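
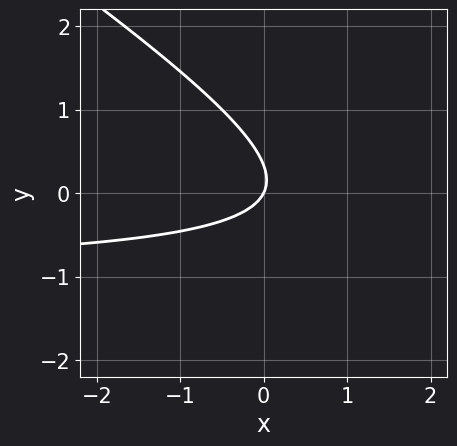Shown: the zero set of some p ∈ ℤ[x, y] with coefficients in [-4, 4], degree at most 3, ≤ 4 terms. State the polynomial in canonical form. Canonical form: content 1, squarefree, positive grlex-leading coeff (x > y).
2*x*y + 3*y^2 + 2*x - y

Degree: no degree-1 curve has this shape, so deg p = 2.
Observable constraints: one x-axis crossing is at x = 0; it crosses the y-axis at the gridline y = 0.
Fitting integer coefficients to these (and the overall shape) gives p.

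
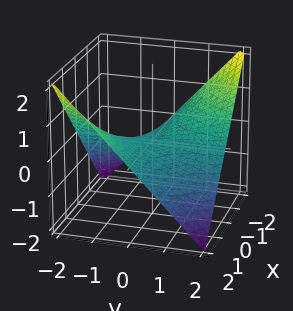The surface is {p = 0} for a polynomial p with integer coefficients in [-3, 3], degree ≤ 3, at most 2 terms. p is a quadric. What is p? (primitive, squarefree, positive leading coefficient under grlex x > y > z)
First, deg p = 2.
Next, from the axis intercepts and sections: every point of the x-axis in the box is on the surface; every point of the y-axis in the box is on the surface.
Finally, assembling these constraints gives the stated polynomial.

x*y + 2*z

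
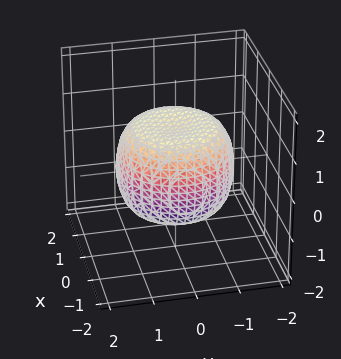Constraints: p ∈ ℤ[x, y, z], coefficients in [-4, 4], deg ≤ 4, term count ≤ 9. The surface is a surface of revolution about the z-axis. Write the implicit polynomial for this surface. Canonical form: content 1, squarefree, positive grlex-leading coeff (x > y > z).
(a) The degree is 4 — no degree-3 surface has this shape.
(b) Symmetries: the surface is invariant under rotation about z: p = q(x² + y², z).
(c) Checking where it meets the axes: a circular section at z = 1 has radius exactly 1; among the integer gridlines, it crosses the z-axis at z ∈ {-1, 1}.
(d) Putting this together gives p.

2*x^4 + 4*x^2*y^2 + 2*y^4 - 2*x^2 - 2*y^2 + 3*z^2 - 3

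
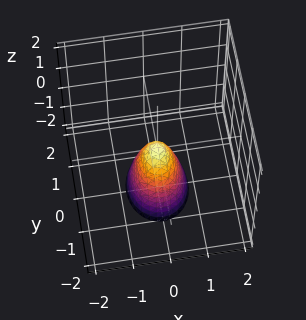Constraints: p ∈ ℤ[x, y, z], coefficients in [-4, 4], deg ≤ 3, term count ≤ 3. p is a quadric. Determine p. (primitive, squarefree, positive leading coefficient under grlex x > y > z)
3*x^2 + 2*y^2 + z

First, degree: a paraboloid; a quadric, so deg p = 2.
Then, symmetries: mirror symmetry x ↦ −x ⇒ only even powers of x; it's symmetric under y → −y, forcing even powers of y.
Then, checking where it meets the axes: one x-axis crossing is at x = 0; it meets the z-axis at z = 0 (among the integer gridlines); one y-axis crossing is at y = 0.
Finally, solving for integer coefficients yields p as stated.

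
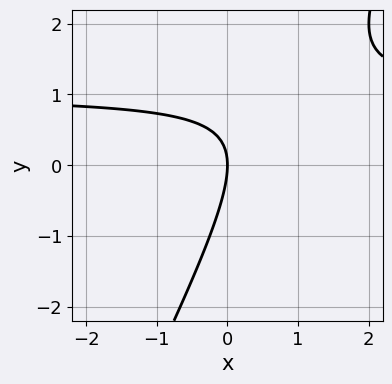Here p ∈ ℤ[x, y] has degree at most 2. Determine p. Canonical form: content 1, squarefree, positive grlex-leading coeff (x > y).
2*x*y - y^2 - 2*x

First, deg p = 2.
Next, checking where it meets the axes: it crosses the y-axis at the gridline y = 0; it meets the x-axis at x = 0 (among the integer gridlines).
Finally, the integer polynomial consistent with all of this is the stated p.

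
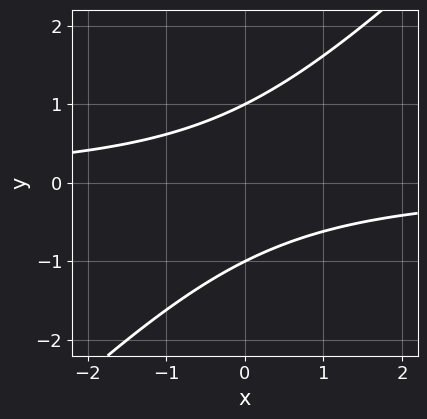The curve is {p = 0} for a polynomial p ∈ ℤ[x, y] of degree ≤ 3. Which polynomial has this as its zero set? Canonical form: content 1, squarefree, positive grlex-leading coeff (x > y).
x*y - y^2 + 1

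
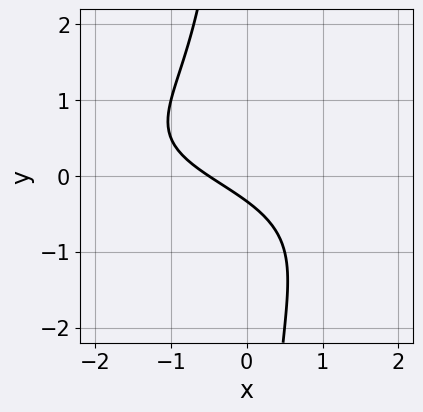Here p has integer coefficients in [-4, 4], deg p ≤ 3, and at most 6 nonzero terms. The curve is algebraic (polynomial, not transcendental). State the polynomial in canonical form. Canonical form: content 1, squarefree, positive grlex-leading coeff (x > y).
1. Degree: no degree-2 curve has this shape, so deg p = 3.
2. Solving for integer coefficients yields p as stated.

2*x*y^2 + 2*x + 3*y + 1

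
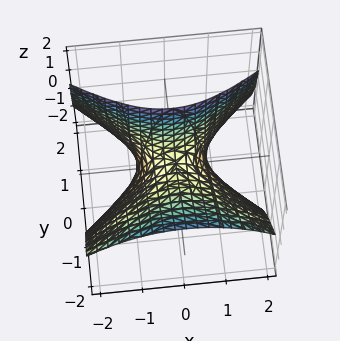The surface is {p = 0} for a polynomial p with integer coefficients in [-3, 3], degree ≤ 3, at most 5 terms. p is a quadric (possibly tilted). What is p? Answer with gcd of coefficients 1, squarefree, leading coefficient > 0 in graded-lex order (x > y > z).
2*x^2 - 3*y^2 - 3*y*z + 2*z

First, degree: the shape is more complex than any degree-1 surface, so deg p = 2.
Next, from the axis intercepts and sections: it meets the y-axis at y = 0 (among the integer gridlines); one z-axis crossing is at z = 0.
Finally, together with the visible shape, these determine p as stated.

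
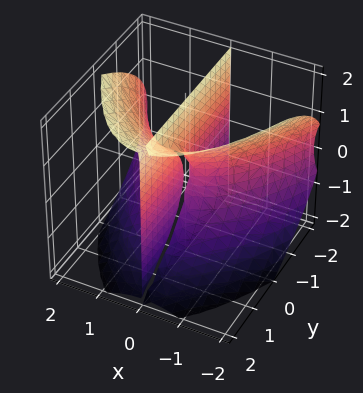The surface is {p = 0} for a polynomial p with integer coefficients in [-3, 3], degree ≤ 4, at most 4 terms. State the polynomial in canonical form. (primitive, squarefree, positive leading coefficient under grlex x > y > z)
x^3 - x*z^2 + 2*x*y

1. I count 2 distinct pieces. Treating them together as one polynomial.
2. The degree is 3 — a generic line meets the surface in up to 3 points.
3. From the axis intercepts and sections: the visible z-axis segment lies entirely on the surface; every point of the y-axis in the box is on the surface; it crosses the x-axis at the gridline x = 0.
4. Assembling these constraints gives the stated polynomial.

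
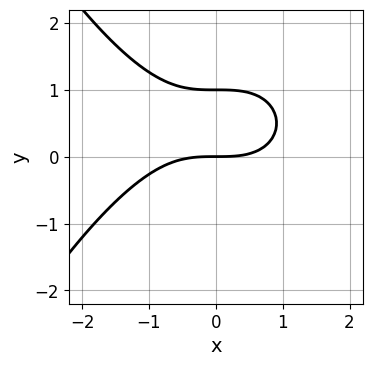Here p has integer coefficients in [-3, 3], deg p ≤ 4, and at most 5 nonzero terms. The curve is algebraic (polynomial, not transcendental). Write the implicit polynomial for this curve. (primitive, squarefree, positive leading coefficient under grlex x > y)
x^3 + 3*y^2 - 3*y

1. The degree is 3 — the shape is more complex than any degree-2 curve.
2. Checking where it meets the axes: the y-axis gridline crossings are at y ∈ {0, 1}; it crosses the x-axis at the gridline x = 0.
3. Assembling these constraints gives the stated polynomial.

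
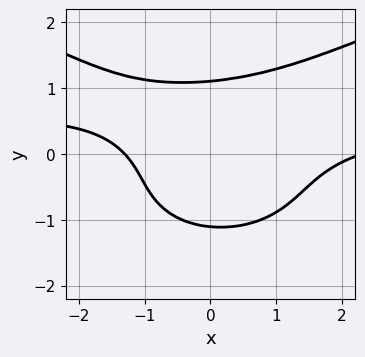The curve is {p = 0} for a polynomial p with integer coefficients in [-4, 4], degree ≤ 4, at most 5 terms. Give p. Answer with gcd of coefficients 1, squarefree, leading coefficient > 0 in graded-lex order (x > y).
First, deg p = 4.
Finally, putting this together gives p.

2*y^4 - 2*x^2*y + x^2 - x - 3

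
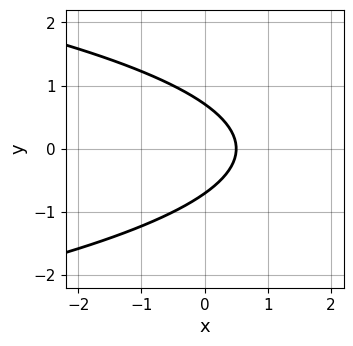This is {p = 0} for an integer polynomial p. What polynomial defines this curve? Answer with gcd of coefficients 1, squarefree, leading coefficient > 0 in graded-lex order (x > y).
First, degree: no degree-1 curve has this shape, so deg p = 2.
Then, symmetries: the y ↦ −y reflection is a symmetry, so y appears only in even powers.
Finally, putting this together gives p.

2*y^2 + 2*x - 1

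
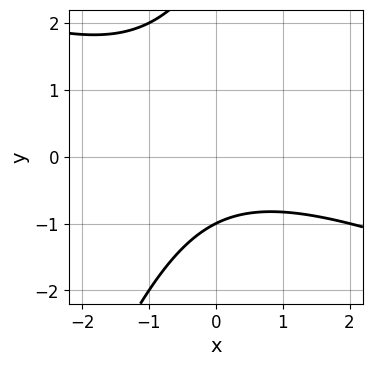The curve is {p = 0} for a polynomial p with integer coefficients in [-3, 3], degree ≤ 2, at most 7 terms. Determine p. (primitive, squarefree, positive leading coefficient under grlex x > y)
(a) The degree is 2 — no degree-1 curve has this shape.
(b) Against the integer gridlines: one y-axis crossing is at y = -1; it misses every integer gridline on the x-axis.
(c) Matching integer coefficients to the picture gives p.

x^2 + 2*x*y - y^2 + 2*y + 3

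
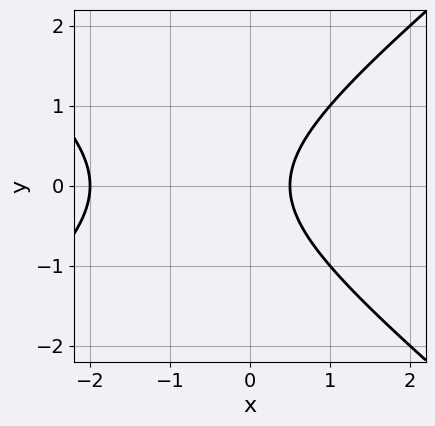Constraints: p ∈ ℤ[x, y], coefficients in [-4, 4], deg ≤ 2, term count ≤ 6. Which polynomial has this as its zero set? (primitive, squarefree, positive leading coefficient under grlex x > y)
2*x^2 - 3*y^2 + 3*x - 2

(a) The degree is 2 — the shape is more complex than any degree-1 curve.
(b) Symmetries: mirror symmetry y ↦ −y ⇒ only even powers of y.
(c) Checking where it meets the axes: no y-intercept at any integer in the box; it meets the x-axis at x = -2 (among the integer gridlines).
(d) The integer polynomial consistent with all of this is the stated p.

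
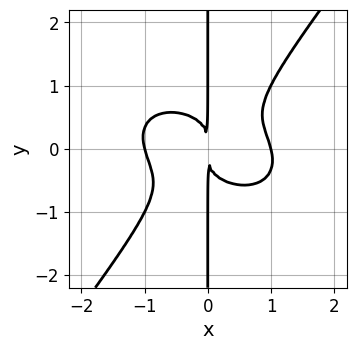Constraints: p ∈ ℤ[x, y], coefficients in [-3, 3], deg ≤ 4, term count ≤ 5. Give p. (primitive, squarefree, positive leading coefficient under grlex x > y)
2*x^4 + x^3*y + 2*x^2*y^2 - 3*x*y^3 - 2*x^2

First, degree: the shape is more complex than any degree-3 curve, so deg p = 4.
Then, from the visible intercepts: among the integer gridlines, it crosses the x-axis at x ∈ {-1, 1}; the visible y-axis segment lies entirely on the curve.
Finally, solving for integer coefficients yields p as stated.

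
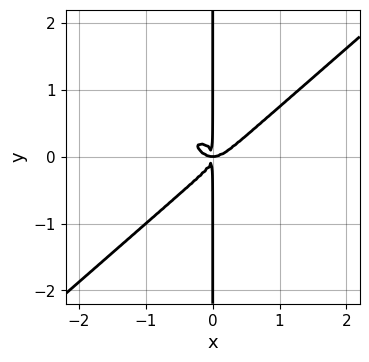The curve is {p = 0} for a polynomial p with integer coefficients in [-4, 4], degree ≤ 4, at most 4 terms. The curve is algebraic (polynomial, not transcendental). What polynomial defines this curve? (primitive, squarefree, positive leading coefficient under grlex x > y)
The degree is 4 — the shape is more complex than any degree-3 curve.
Observable constraints: every point of the y-axis in the box is on the curve.
Matching integer coefficients to the picture gives p.

2*x^4 - 3*x*y^3 - x^2*y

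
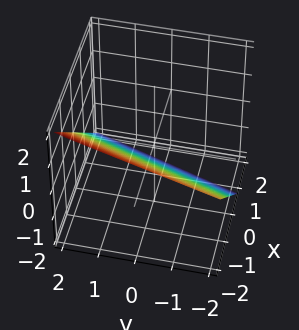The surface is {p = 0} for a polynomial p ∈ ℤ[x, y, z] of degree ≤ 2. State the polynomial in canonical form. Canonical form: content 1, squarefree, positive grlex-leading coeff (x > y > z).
deg p = 1.
Checking where it meets the axes: it meets the y-axis at y = 2 (among the integer gridlines).
These observations pin down the coefficients.

3*x - y + 3*z + 2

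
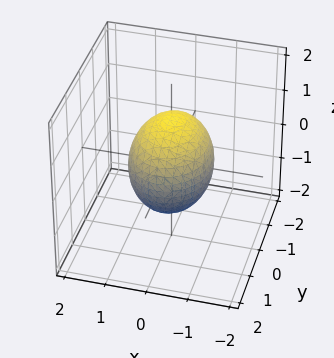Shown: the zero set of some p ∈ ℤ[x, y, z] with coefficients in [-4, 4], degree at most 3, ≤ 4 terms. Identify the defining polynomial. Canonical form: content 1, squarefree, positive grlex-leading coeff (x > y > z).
3*x^2 + 2*y^2 + 2*z^2 - 3

First, deg p = 2. A closed, bounded, convex surface; a quadric.
Next, symmetries: mirror symmetry z ↦ −z ⇒ only even powers of z; mirror symmetry y ↦ −y ⇒ only even powers of y; the x ↦ −x reflection is a symmetry, so x appears only in even powers.
Next, from the axis intercepts and sections: among the integer gridlines, it crosses the x-axis at x ∈ {-1, 1}.
Finally, fitting integer coefficients to these (and the overall shape) gives p.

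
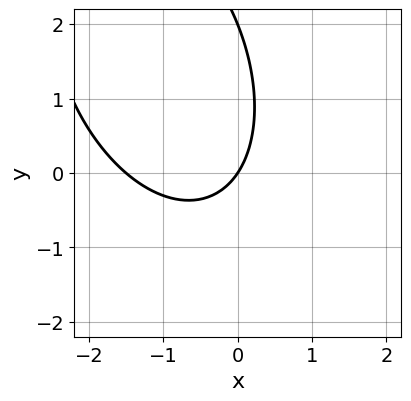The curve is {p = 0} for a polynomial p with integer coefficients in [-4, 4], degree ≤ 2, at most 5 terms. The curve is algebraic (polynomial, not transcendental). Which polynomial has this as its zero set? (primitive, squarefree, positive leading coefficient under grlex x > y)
Degree: no degree-1 curve has this shape, so deg p = 2.
From the visible intercepts: among the integer gridlines, it crosses the y-axis at y ∈ {0, 2}; one x-axis crossing is at x = 0.
Assembling these constraints gives the stated polynomial.

2*x^2 + x*y + y^2 + 3*x - 2*y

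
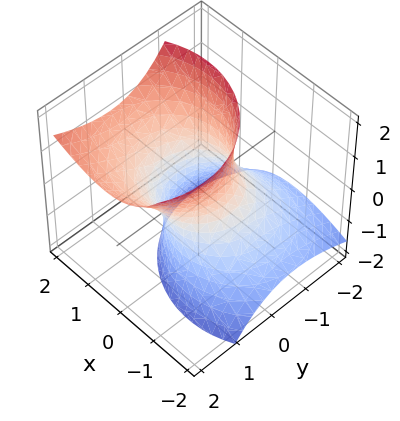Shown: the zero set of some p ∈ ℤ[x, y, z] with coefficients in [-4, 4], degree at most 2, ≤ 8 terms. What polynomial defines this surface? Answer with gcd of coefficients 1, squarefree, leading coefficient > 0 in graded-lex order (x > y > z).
2*x^2 - 2*x*z + 2*y^2 - 2*y*z - z^2 - 2

(a) Degree: the shape is more complex than any degree-1 surface, so deg p = 2.
(b) Checking where it meets the axes: it misses every integer gridline on the z-axis; among the integer gridlines, it crosses the x-axis at x ∈ {-1, 1}.
(c) Together with the visible shape, these determine p as stated. Check: (0, -1, 0) on the y-axis lies on the surface, and p(0, -1, 0) = 0. ✓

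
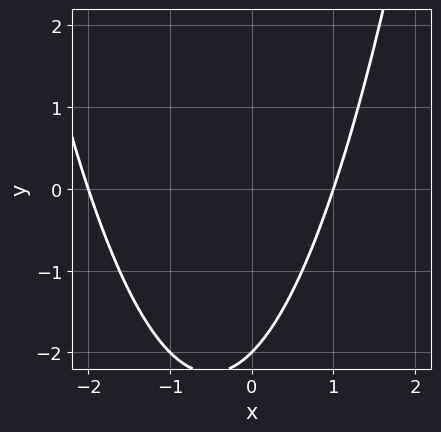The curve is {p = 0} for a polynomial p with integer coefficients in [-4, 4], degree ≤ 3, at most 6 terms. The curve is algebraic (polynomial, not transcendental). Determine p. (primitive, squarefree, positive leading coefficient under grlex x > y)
x^2 + x - y - 2

First, the degree is 2 — a generic line meets the curve in up to 2 points.
Next, from the visible intercepts: it meets the y-axis at y = -2 (among the integer gridlines); the x-axis gridline crossings are at x ∈ {-2, 1}.
Finally, assembling these constraints gives the stated polynomial.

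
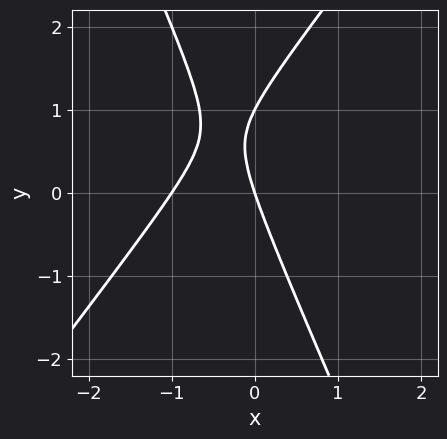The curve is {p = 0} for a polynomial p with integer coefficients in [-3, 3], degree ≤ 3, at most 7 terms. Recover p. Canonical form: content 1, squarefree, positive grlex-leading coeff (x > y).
First, degree: no degree-1 curve has this shape, so deg p = 2.
Then, from the visible intercepts: among the integer gridlines, it crosses the x-axis at x ∈ {-1, 0}; the y-axis gridline crossings are at y ∈ {0, 1}.
Finally, matching integer coefficients to the picture gives p.

3*x^2 - x*y - y^2 + 3*x + y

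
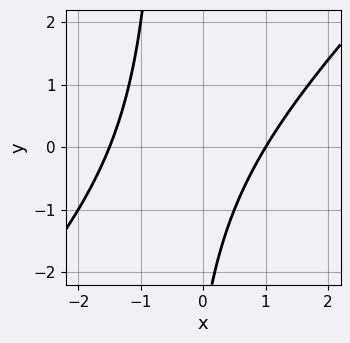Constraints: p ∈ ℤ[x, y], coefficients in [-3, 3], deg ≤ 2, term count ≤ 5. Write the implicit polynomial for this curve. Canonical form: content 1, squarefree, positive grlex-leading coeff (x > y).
deg p = 2. The shape is more complex than any degree-1 curve.
Against the integer gridlines: the curve avoids every integer y-axis point in the box; it meets the x-axis at x = 1 (among the integer gridlines).
Putting this together gives p.

2*x^2 - 2*x*y + x - y - 3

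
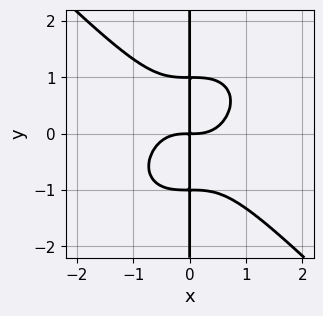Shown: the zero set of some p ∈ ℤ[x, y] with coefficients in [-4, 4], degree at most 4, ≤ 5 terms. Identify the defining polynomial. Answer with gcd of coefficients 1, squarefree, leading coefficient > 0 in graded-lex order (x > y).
First, deg p = 4. No degree-3 curve has this shape.
Next, checking where it meets the axes: the visible y-axis segment lies entirely on the curve.
Finally, assembling these constraints gives the stated polynomial.

x^4 + x*y^3 - x*y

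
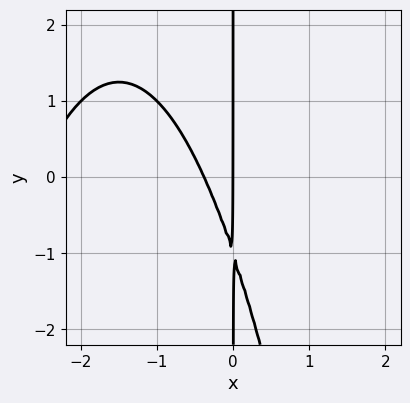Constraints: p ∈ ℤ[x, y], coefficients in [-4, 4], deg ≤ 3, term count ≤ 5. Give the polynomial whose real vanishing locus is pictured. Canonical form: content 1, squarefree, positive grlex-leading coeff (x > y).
x^3 + 3*x^2 + x*y + x

First, deg p = 3.
Then, reading off the gridlines: one x-axis crossing is at x = 0; every point of the y-axis in the box is on the curve.
Finally, assembling these constraints gives the stated polynomial.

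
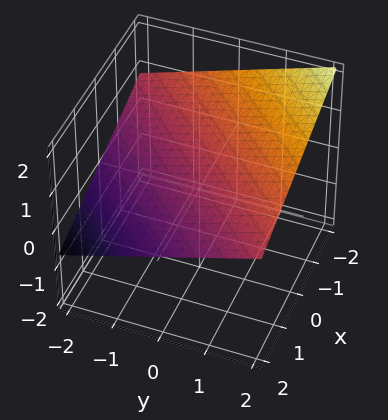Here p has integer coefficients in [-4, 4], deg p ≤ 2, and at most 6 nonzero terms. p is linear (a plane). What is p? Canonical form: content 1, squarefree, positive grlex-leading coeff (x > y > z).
1. Degree: the surface is flat (a plane), so deg p = 1.
2. Checking where it meets the axes: one x-axis crossing is at x = 2; it meets the y-axis at y = -2 (among the integer gridlines).
3. Together with the visible shape, these determine p as stated.

x - y + 3*z - 2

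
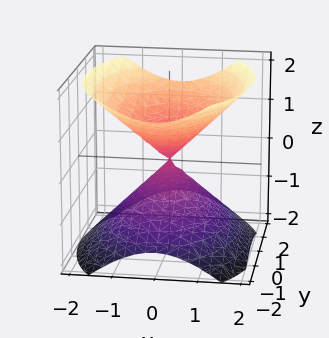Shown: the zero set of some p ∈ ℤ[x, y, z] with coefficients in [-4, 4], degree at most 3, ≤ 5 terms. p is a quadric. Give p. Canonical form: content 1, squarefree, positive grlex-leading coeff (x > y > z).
2*x^2 + y^2 - 2*z^2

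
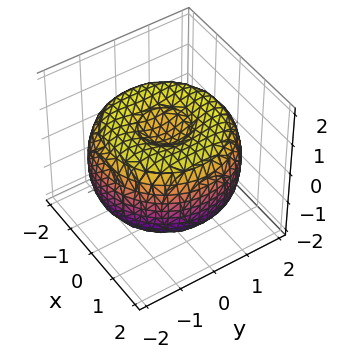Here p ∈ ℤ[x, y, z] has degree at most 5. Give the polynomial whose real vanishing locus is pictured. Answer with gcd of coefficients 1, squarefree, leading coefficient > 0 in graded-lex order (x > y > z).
x^4 + 2*x^2*y^2 + y^4 - 3*x^2 - 3*y^2 + 3*z^2 - 2

First, degree: the shape is more complex than any degree-3 surface, so deg p = 4.
Next, by symmetry, the z-axis is an axis of rotation, so x and y enter only as x² + y².
Then, observable constraints: a circular section at z = 1 has radius between 0 and 1.
Finally, together with the visible shape, these determine p as stated.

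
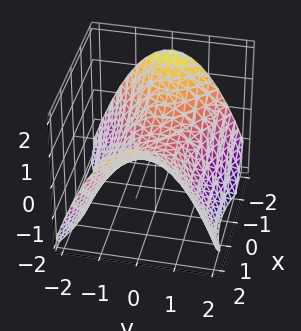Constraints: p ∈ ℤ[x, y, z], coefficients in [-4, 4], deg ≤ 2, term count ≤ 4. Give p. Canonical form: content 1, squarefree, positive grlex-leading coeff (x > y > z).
x^2 - 2*y^2 - 3*z

First, deg p = 2. A hyperbolic paraboloid; a quadric.
Then, symmetries: mirror symmetry y ↦ −y ⇒ only even powers of y; mirror symmetry x ↦ −x ⇒ only even powers of x.
Next, against the integer gridlines: it meets the y-axis at y = 0 (among the integer gridlines); one x-axis crossing is at x = 0; one z-axis crossing is at z = 0.
Finally, together with the visible shape, these determine p as stated.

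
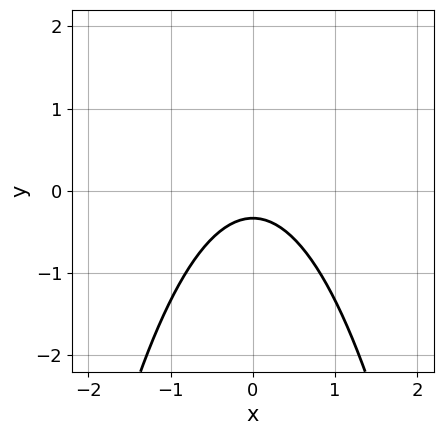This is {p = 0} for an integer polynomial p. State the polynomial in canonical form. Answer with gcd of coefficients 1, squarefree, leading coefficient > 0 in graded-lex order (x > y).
3*x^2 + 3*y + 1

1. deg p = 2. A generic line meets the curve in up to 2 points.
2. Symmetries: it's symmetric under x → −x, forcing even powers of x.
3. From the visible intercepts: it misses every integer gridline on the x-axis.
4. Together with the visible shape, these determine p as stated.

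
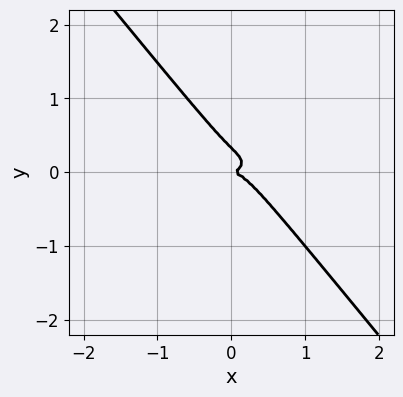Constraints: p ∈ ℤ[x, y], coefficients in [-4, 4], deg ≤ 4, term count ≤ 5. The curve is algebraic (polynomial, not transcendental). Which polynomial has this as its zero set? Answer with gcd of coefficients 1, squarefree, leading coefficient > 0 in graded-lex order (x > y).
x^3 + 3*x*y^2 + 3*y^3 - y^2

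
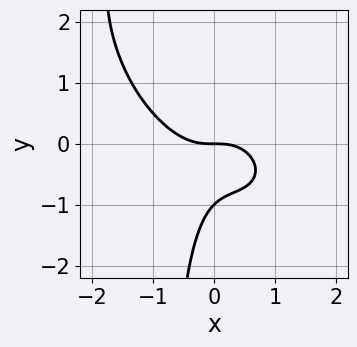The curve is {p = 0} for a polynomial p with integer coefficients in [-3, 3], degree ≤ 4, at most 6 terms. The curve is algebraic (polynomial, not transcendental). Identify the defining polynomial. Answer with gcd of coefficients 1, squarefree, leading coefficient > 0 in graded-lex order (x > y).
x^3 + x^2*y + x*y^2 + y^2 + y

1. The degree is 3 — the shape is more complex than any degree-2 curve.
2. From the visible intercepts: among the integer gridlines, it crosses the y-axis at y ∈ {-1, 0}; it crosses the x-axis at the gridline x = 0.
3. Putting this together gives p.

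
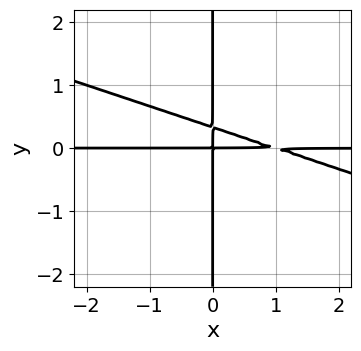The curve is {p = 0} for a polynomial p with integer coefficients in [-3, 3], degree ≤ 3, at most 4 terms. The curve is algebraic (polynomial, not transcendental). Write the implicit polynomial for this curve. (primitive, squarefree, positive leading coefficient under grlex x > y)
First, degree: the shape is more complex than any degree-2 curve, so deg p = 3.
Next, reading off the gridlines: every point of the x-axis in the box is on the curve; the visible y-axis segment lies entirely on the curve.
Finally, the integer polynomial consistent with all of this is the stated p.

x^2*y + 3*x*y^2 - x*y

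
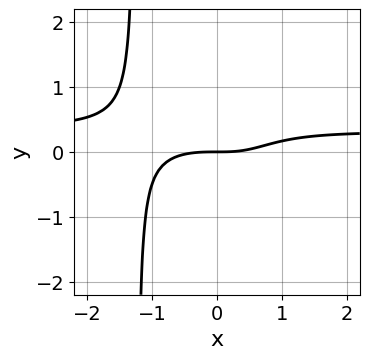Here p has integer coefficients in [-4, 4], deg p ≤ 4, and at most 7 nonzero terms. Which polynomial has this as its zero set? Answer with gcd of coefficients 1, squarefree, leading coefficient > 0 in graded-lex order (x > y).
3*x^3*y - x^3 + x^2*y - x*y + 3*y

(a) The degree is 4 — the shape is more complex than any degree-3 curve.
(b) Against the integer gridlines: one y-axis crossing is at y = 0; one x-axis crossing is at x = 0.
(c) Putting this together gives p.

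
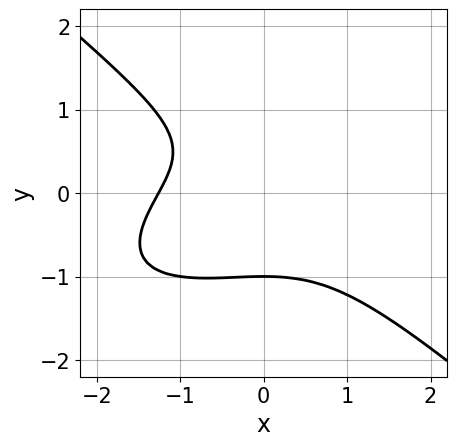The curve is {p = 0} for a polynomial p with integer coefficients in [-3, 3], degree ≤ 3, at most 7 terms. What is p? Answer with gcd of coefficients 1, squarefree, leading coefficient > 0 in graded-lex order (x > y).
x^3 - x^2*y + 3*y^3 - y + 2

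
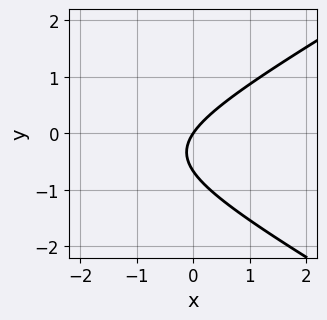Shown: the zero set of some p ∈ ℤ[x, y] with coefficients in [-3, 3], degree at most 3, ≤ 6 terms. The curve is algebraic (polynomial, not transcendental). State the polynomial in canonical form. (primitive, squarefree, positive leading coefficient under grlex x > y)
x^2 - 3*y^2 + 3*x - 2*y

(a) deg p = 2. A generic line meets the curve in up to 2 points.
(b) From the visible intercepts: it crosses the x-axis at the gridline x = 0; it meets the y-axis at y = 0 (among the integer gridlines).
(c) The integer polynomial consistent with all of this is the stated p.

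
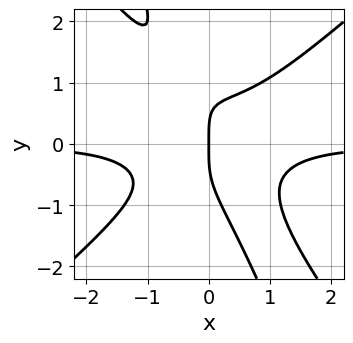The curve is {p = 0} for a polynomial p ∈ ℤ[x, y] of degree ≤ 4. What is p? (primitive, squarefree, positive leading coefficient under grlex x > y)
First, the degree is 4 — the shape is more complex than any degree-3 curve.
Next, observable constraints: one x-axis crossing is at x = 0; one y-axis crossing is at y = 0.
Finally, assembling these constraints gives the stated polynomial.

3*x^3*y - 3*x*y^3 - y^4 + 2*x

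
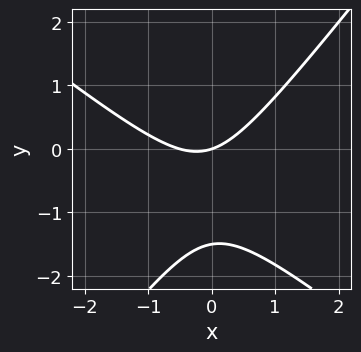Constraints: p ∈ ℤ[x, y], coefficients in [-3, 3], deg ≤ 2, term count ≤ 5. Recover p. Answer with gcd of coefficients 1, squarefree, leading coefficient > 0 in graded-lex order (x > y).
First, deg p = 2.
Next, against the integer gridlines: one x-axis crossing is at x = 0; one y-axis crossing is at y = 0.
Finally, matching integer coefficients to the picture gives p.

2*x^2 + x*y - 2*y^2 + x - 3*y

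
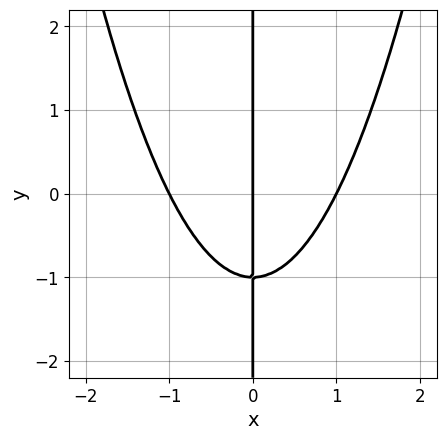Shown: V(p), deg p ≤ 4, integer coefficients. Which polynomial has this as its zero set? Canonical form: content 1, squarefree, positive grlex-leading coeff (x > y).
The degree is 3 — the shape is more complex than any degree-2 curve.
Against the integer gridlines: among the integer gridlines, it crosses the x-axis at x ∈ {-1, 0, 1}; the visible y-axis segment lies entirely on the curve.
Together with the visible shape, these determine p as stated.

x^3 - x*y - x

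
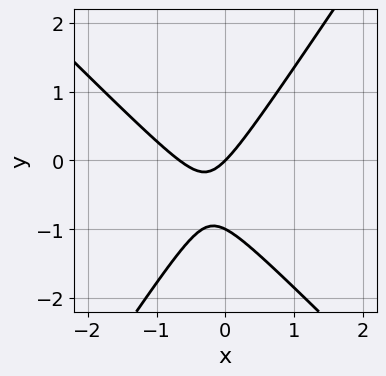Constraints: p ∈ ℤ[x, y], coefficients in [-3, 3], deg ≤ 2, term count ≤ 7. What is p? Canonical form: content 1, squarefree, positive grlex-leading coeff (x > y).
The degree is 2 — the shape is more complex than any degree-1 curve.
From the visible intercepts: it meets the x-axis at x = 0 (among the integer gridlines); among the integer gridlines, it crosses the y-axis at y ∈ {-1, 0}.
Matching integer coefficients to the picture gives p.

3*x^2 + x*y - 2*y^2 + 2*x - 2*y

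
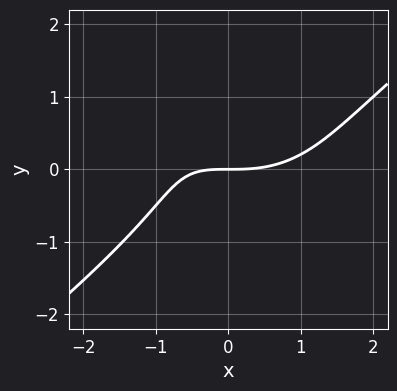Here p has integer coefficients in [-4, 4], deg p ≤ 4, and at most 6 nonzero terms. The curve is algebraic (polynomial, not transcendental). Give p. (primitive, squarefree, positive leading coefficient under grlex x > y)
First, the degree is 3 — the shape is more complex than any degree-2 curve.
Then, reading off the gridlines: it crosses the y-axis at the gridline y = 0; it meets the x-axis at x = 0 (among the integer gridlines).
Finally, fitting integer coefficients to these (and the overall shape) gives p.

x^3 - 2*y^3 - 2*x*y + y^2 - 3*y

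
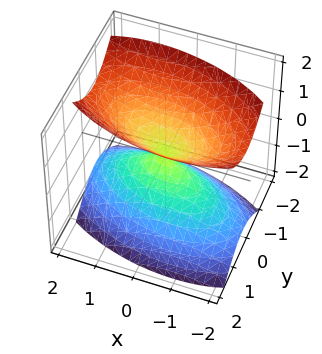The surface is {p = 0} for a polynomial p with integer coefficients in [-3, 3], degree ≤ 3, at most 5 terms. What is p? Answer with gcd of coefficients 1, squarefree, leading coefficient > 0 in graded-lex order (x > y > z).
(a) I count 2 distinct pieces. They look like related sheets of one shape, so recover p as a whole.
(b) The degree is 2 — the shape is more complex than any degree-1 surface.
(c) From the axis intercepts and sections: it meets the y-axis at y = 0 (among the integer gridlines); one z-axis crossing is at z = 0; one x-axis crossing is at x = 0.
(d) Fitting integer coefficients to these (and the overall shape) gives p.

x^2 + x*y + 3*y^2 - 2*z^2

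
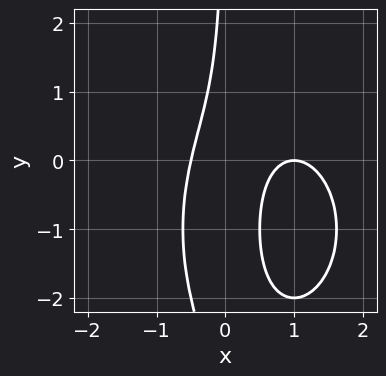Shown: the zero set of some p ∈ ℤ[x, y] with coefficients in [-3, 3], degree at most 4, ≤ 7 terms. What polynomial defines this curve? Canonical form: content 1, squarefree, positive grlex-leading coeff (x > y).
2*x^3 + x*y^2 - 3*x^2 + 2*x*y + 1

1. deg p = 3.
2. Observable constraints: one x-axis crossing is at x = 1; no y-intercept at any integer in the box.
3. Together with the visible shape, these determine p as stated.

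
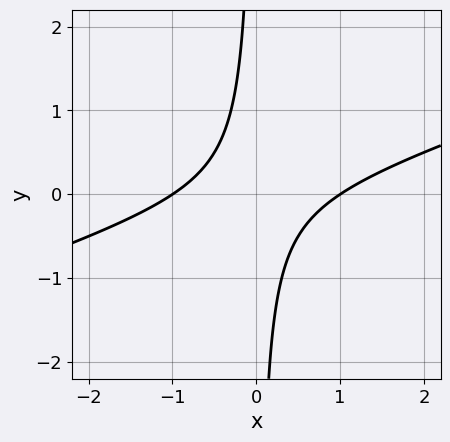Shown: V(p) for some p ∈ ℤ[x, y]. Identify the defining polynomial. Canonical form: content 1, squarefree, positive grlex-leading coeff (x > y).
First, the degree is 2 — a generic line meets the curve in up to 2 points.
Then, checking where it meets the axes: the curve avoids every integer y-axis point in the box; the x-axis gridline crossings are at x ∈ {-1, 1}.
Finally, fitting integer coefficients to these (and the overall shape) gives p.

x^2 - 3*x*y - 1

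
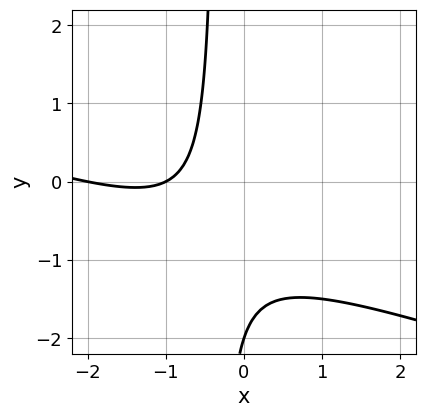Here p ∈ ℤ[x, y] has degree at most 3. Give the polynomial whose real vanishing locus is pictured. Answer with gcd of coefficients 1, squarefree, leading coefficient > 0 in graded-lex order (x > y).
1. deg p = 2. A generic line meets the curve in up to 2 points.
2. Against the integer gridlines: among the integer gridlines, it crosses the x-axis at x ∈ {-2, -1}; it crosses the y-axis at the gridline y = -2.
3. Solving for integer coefficients yields p as stated.

x^2 + 3*x*y + 3*x + y + 2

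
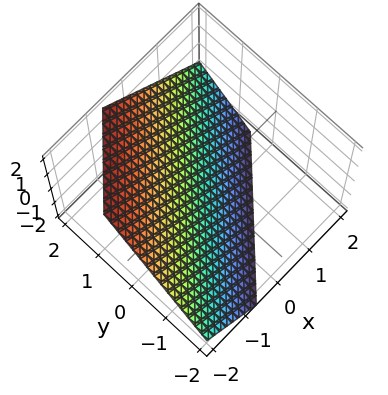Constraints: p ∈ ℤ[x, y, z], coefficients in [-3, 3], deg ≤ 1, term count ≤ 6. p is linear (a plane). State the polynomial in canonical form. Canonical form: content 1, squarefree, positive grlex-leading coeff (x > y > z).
(a) deg p = 1. Every cross-section is a straight line — this is a plane.
(b) Putting this together gives p.

3*x - 3*y + 3*z + 2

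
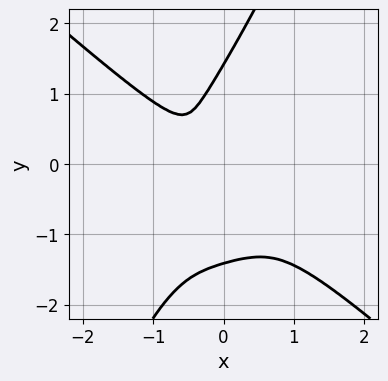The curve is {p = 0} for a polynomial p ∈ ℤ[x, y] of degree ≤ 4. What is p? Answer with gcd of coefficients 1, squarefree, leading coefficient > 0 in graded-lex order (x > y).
(a) deg p = 4. No degree-3 curve has this shape.
(b) Matching integer coefficients to the picture gives p.

2*x^4 + 2*x*y^3 - y^4 + 2*x*y^2 + 2*y^2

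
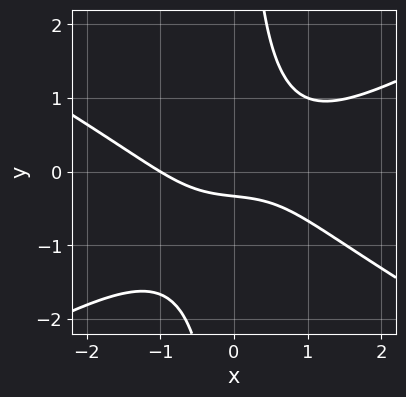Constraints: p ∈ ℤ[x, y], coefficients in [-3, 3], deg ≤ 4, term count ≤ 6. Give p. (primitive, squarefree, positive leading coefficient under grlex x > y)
x^3 - 3*x*y^2 - 2*x*y + 3*y + 1

1. Degree: no degree-2 curve has this shape, so deg p = 3.
2. From the visible intercepts: it crosses the x-axis at the gridline x = -1.
3. These observations pin down the coefficients.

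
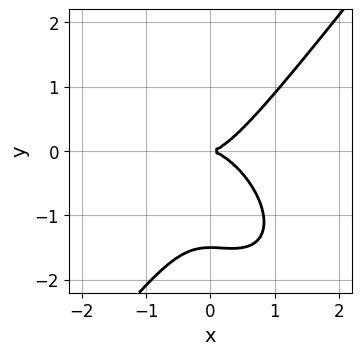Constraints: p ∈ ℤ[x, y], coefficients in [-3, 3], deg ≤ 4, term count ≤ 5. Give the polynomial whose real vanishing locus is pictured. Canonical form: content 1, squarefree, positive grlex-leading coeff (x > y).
3*x^3 + x^2*y - 2*y^3 - 3*y^2

deg p = 3. A generic line meets the curve in up to 3 points.
From the axis intercepts and sections: one y-axis crossing is at y = 0; it meets the x-axis at x = 0 (among the integer gridlines).
Putting this together gives p.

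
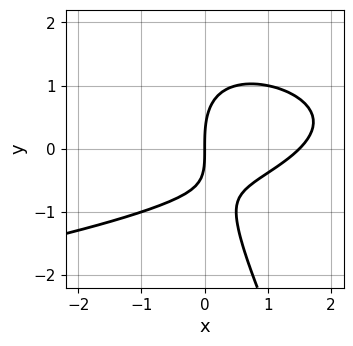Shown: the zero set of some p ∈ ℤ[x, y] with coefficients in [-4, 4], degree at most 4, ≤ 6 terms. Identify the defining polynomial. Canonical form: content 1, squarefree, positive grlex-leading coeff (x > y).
deg p = 3. The shape is more complex than any degree-2 curve.
Against the integer gridlines: it crosses the x-axis at the gridline x = 0; it crosses the y-axis at the gridline y = 0.
Together with the visible shape, these determine p as stated.

2*x*y^2 + y^3 + 2*x^2 - 2*x*y - 3*x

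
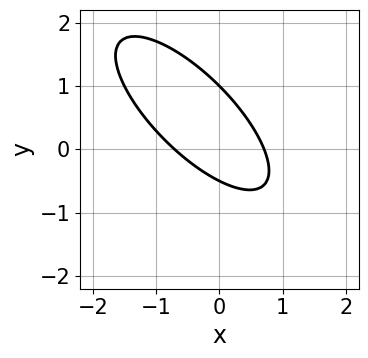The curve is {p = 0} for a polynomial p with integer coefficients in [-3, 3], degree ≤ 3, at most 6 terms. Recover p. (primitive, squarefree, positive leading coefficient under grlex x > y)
1. deg p = 2. A generic line meets the curve in up to 2 points.
2. Reading off the gridlines: it crosses the y-axis at the gridline y = 1.
3. Solving for integer coefficients yields p as stated.

2*x^2 + 3*x*y + 2*y^2 - y - 1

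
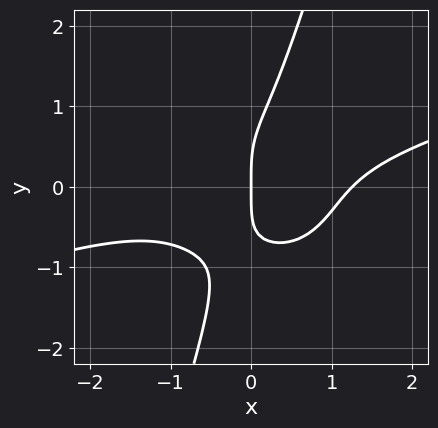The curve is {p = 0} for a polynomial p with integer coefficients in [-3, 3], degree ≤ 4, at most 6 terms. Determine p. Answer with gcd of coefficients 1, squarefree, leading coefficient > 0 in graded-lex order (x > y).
x^4 - 3*x^3*y - 3*x*y^3 + y^4 - 2*x

1. Degree: no degree-3 curve has this shape, so deg p = 4.
2. Reading off the gridlines: it meets the y-axis at y = 0 (among the integer gridlines); it crosses the x-axis at the gridline x = 0.
3. The integer polynomial consistent with all of this is the stated p.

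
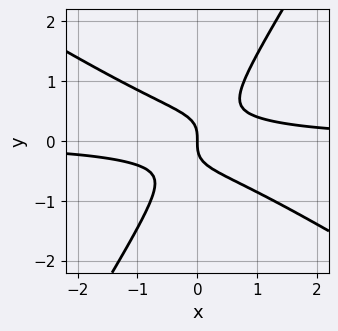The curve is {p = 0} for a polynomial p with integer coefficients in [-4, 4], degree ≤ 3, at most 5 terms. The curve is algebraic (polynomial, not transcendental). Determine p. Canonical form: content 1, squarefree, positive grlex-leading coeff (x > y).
2*x^2*y + 2*x*y^2 - 2*y^3 - x

(a) Degree: no degree-2 curve has this shape, so deg p = 3.
(b) Reading off the gridlines: one y-axis crossing is at y = 0; it crosses the x-axis at the gridline x = 0.
(c) Together with the visible shape, these determine p as stated.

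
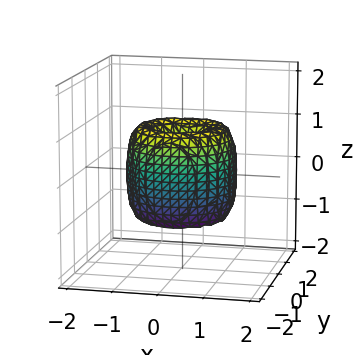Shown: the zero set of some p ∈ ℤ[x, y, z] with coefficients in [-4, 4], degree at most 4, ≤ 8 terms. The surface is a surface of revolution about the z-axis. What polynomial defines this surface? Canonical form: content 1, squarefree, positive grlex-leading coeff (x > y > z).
2*x^4 + 4*x^2*y^2 + 2*y^4 - 3*x^2 - 3*y^2 + z^2

First, degree: the shape is more complex than any degree-3 surface, so deg p = 4.
Then, symmetries: rotational symmetry about the z-axis ⇒ p depends on x, y only through x² + y².
Then, checking where it meets the axes: it meets the z-axis at z = 0 (among the integer gridlines); one y-axis crossing is at y = 0.
Finally, these observations pin down the coefficients.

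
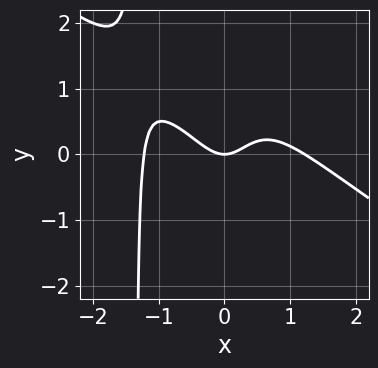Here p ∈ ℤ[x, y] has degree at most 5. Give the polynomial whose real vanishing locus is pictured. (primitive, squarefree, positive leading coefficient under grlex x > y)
2*x^4 + 3*x^3*y + 3*x^2*y - 3*x^2 + 2*y

First, the degree is 4 — the shape is more complex than any degree-3 curve.
Then, from the visible intercepts: it crosses the y-axis at the gridline y = 0; it crosses the x-axis at the gridline x = 0.
Finally, fitting integer coefficients to these (and the overall shape) gives p.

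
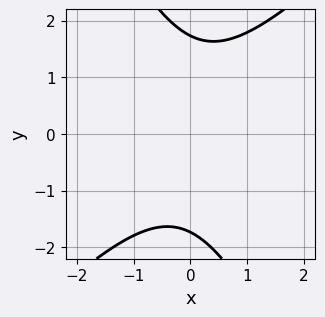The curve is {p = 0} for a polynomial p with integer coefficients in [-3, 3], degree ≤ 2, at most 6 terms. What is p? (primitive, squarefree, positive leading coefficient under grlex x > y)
(a) The degree is 2 — a generic line meets the curve in up to 2 points.
(b) Against the integer gridlines: no x-intercept at any integer in the box.
(c) Fitting integer coefficients to these (and the overall shape) gives p.

2*x^2 - x*y - y^2 + 3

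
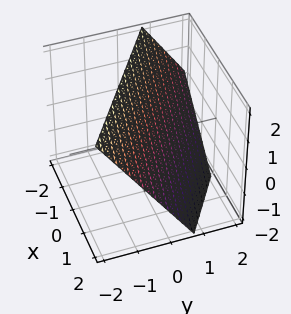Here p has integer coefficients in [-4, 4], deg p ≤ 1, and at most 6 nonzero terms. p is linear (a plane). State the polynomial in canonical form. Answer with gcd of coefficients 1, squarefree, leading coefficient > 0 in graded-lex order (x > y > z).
Degree: the surface is flat (a plane), so deg p = 1.
From the axis intercepts and sections: it crosses the x-axis at the gridline x = 1; it meets the z-axis at z = 1 (among the integer gridlines).
Together with the visible shape, these determine p as stated.

2*x + 3*y + 2*z - 2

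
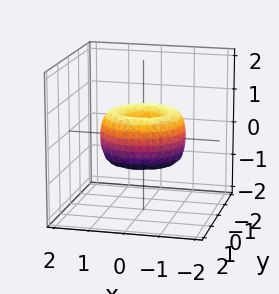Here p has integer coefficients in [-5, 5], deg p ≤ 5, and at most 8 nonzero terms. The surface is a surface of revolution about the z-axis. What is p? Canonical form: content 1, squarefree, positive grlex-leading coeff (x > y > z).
First, deg p = 4. A generic line meets the surface in up to 4 points.
Then, by symmetry, the z-axis is an axis of rotation, so x and y enter only as x² + y².
Next, observable constraints: a circular section at z = 0 has radius between 1 and 2; it crosses the y-axis at the gridline y = 0; it meets the x-axis at x = 0 (among the integer gridlines).
Finally, matching integer coefficients to the picture gives p.

2*x^4 + 4*x^2*y^2 + 2*y^4 - 3*x^2 - 3*y^2 + 2*z^2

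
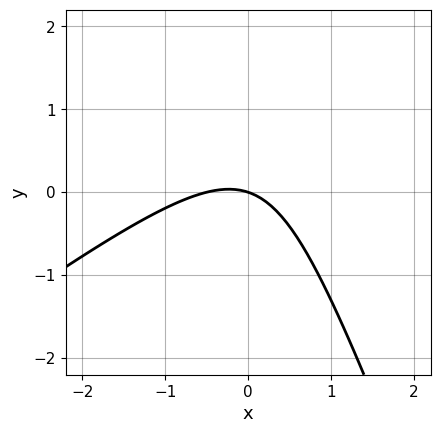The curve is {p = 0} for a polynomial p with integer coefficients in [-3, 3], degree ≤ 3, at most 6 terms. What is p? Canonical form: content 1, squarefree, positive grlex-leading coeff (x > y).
1. The degree is 2 — a generic line meets the curve in up to 2 points.
2. Against the integer gridlines: one y-axis crossing is at y = 0; it crosses the x-axis at the gridline x = 0.
3. Assembling these constraints gives the stated polynomial.

2*x^2 - 2*x*y - y^2 + x + 3*y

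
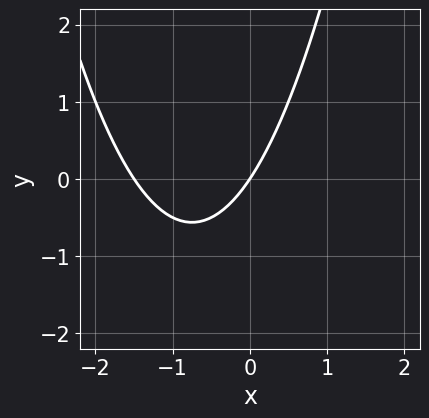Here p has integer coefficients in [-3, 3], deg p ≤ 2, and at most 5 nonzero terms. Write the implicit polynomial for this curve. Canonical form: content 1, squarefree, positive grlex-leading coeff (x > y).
2*x^2 + 3*x - 2*y

1. deg p = 2.
2. Checking where it meets the axes: it meets the y-axis at y = 0 (among the integer gridlines); it meets the x-axis at x = 0 (among the integer gridlines).
3. Fitting integer coefficients to these (and the overall shape) gives p.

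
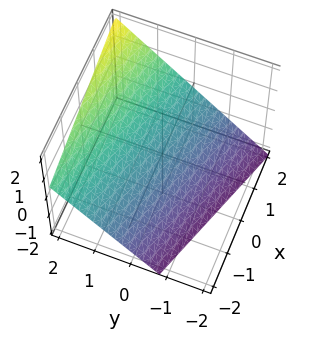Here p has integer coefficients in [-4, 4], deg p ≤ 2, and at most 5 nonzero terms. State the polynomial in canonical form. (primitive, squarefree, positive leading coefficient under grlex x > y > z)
x + 3*y - 3*z - 2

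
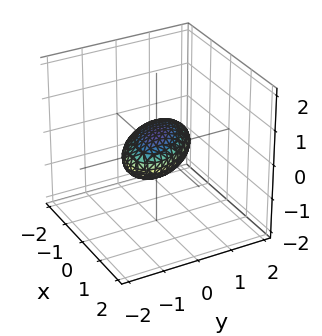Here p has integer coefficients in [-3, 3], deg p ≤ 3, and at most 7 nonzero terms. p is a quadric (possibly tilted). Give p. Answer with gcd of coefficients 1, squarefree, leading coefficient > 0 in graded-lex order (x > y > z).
1. deg p = 2. A generic line meets the surface in up to 2 points.
2. From the visible intercepts: among the integer gridlines, it crosses the y-axis at y ∈ {-1, 1}; among the integer gridlines, it crosses the x-axis at x ∈ {-1, 1}.
3. Together with the visible shape, these determine p as stated.

x^2 + x*y - x*z + y^2 + 2*z^2 - 1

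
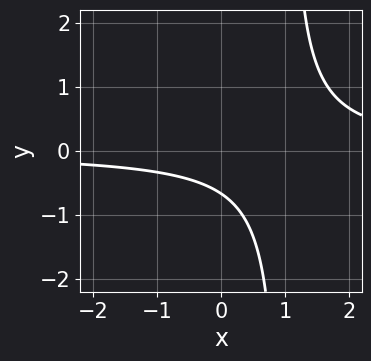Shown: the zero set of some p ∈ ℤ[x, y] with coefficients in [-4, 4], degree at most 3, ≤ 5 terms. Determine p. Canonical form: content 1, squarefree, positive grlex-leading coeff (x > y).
1. The degree is 2 — no degree-1 curve has this shape.
2. Against the integer gridlines: it misses every integer gridline on the x-axis.
3. These observations pin down the coefficients.

3*x*y - 3*y - 2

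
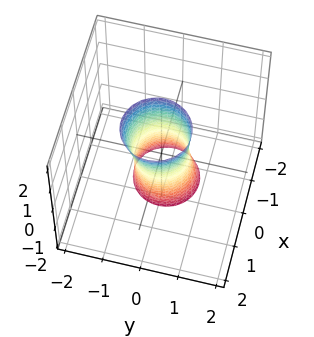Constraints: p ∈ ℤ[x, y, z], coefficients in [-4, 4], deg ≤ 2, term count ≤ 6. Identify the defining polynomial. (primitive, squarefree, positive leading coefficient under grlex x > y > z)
2*x^2 - x*z + 2*y^2 - 1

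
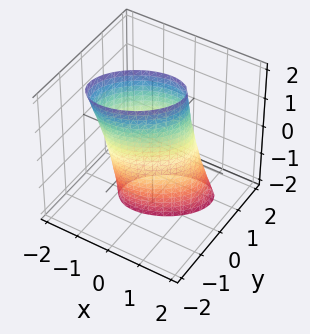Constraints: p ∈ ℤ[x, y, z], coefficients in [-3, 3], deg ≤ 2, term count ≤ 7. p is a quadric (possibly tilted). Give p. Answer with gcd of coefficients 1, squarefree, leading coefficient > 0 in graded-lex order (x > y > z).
First, degree: a generic line meets the surface in up to 2 points, so deg p = 2.
Then, checking where it meets the axes: the x-axis gridline crossings are at x ∈ {-1, 1}; the surface avoids every integer z-axis point in the box.
Finally, putting this together gives p.

2*x^2 - 2*x*y + 3*y^2 + y*z - 2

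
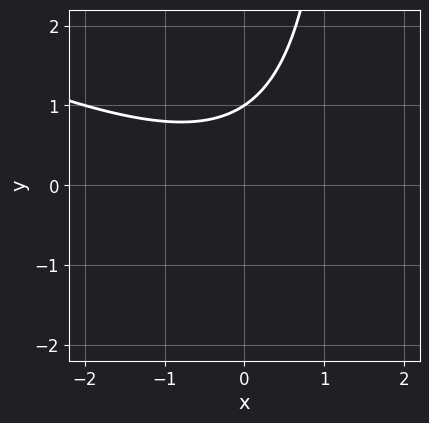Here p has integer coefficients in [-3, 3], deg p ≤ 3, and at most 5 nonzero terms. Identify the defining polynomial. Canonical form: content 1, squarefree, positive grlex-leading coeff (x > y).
x^2 + 2*x*y - 3*y + 3

(a) The degree is 2 — a generic line meets the curve in up to 2 points.
(b) Checking where it meets the axes: the curve avoids every integer x-axis point in the box; it crosses the y-axis at the gridline y = 1.
(c) Assembling these constraints gives the stated polynomial.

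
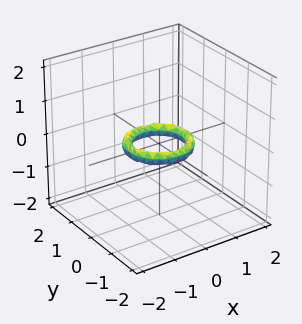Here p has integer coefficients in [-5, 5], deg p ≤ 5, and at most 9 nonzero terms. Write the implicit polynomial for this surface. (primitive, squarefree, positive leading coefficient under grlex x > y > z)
First, deg p = 4.
Next, symmetry: the surface is invariant under rotation about z: p = q(x² + y², z).
Then, observable constraints: a circular section at z = 0 has radius between 0 and 1; the y-axis gridline crossings are at y ∈ {-1, 1}.
Finally, solving for integer coefficients yields p as stated.

2*x^4 + 4*x^2*y^2 + 2*y^4 - 3*x^2 - 3*y^2 + 3*z^2 + 1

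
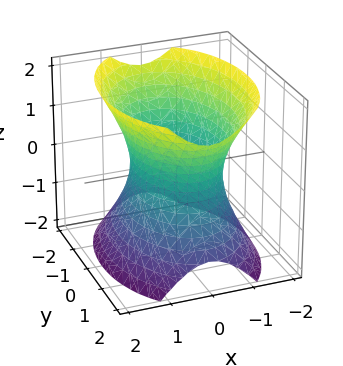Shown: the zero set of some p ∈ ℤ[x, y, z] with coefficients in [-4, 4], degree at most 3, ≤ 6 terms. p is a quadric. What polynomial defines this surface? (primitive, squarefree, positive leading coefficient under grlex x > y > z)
(a) Degree: an hourglass — one-sheet hyperboloid; a quadric, so deg p = 2.
(b) Symmetries: mirror symmetry y ↦ −y ⇒ only even powers of y; mirror symmetry x ↦ −x ⇒ only even powers of x; mirror symmetry z ↦ −z ⇒ only even powers of z.
(c) Observable constraints: it misses every integer gridline on the z-axis; among the integer gridlines, it crosses the x-axis at x ∈ {-1, 1}.
(d) Fitting integer coefficients to these (and the overall shape) gives p.

2*x^2 + y^2 - z^2 - 2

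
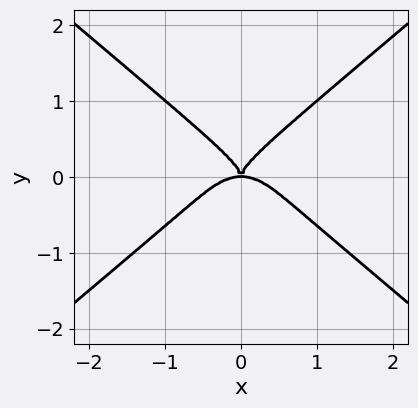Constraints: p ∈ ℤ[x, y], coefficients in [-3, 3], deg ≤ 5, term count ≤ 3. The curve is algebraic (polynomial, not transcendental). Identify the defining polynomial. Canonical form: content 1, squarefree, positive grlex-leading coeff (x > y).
First, degree: a generic line meets the curve in up to 4 points, so deg p = 4.
Next, symmetries: the x ↦ −x reflection is a symmetry, so x appears only in even powers.
Next, observable constraints: it meets the x-axis at x = 0 (among the integer gridlines); it crosses the y-axis at the gridline y = 0.
Finally, solving for integer coefficients yields p as stated.

x^4 - 2*y^4 + x^2*y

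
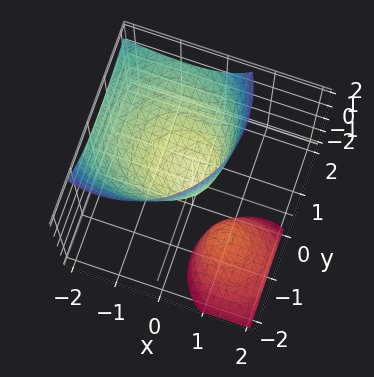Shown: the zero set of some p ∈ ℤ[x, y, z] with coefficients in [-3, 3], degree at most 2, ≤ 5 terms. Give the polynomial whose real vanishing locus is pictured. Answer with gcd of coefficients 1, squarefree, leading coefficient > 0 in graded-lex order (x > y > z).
2*x^2 + 3*x*z + 2*y^2 - 2*y*z - 2*z

First, the picture has 2 separate pieces. They look like related sheets of one shape, so recover p as a whole.
Next, the degree is 2 — no degree-1 surface has this shape.
Then, checking where it meets the axes: it meets the x-axis at x = 0 (among the integer gridlines); one z-axis crossing is at z = 0; it meets the y-axis at y = 0 (among the integer gridlines).
Finally, assembling these constraints gives the stated polynomial.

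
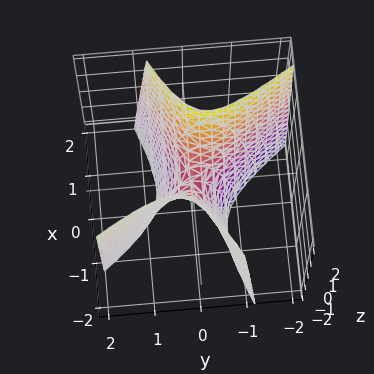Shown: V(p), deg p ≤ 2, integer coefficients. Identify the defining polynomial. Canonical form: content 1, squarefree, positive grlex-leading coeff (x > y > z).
2*x^2 - 3*x*y - 3*y^2 - z

1. Degree: no degree-1 surface has this shape, so deg p = 2.
2. Observable constraints: it meets the z-axis at z = 0 (among the integer gridlines); it crosses the y-axis at the gridline y = 0; one x-axis crossing is at x = 0.
3. The integer polynomial consistent with all of this is the stated p.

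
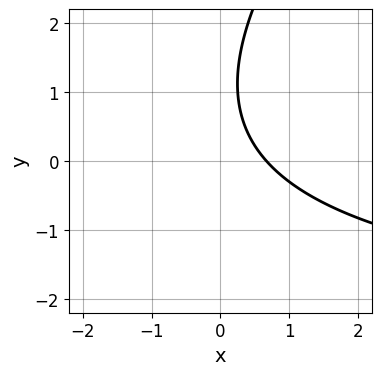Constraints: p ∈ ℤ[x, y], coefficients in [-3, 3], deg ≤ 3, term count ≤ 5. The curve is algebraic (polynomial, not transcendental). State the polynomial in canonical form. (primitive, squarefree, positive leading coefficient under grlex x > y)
x*y - y^2 + 3*x + 2*y - 2

(a) deg p = 2. A generic line meets the curve in up to 2 points.
(b) Checking where it meets the axes: no y-intercept at any integer in the box.
(c) Assembling these constraints gives the stated polynomial.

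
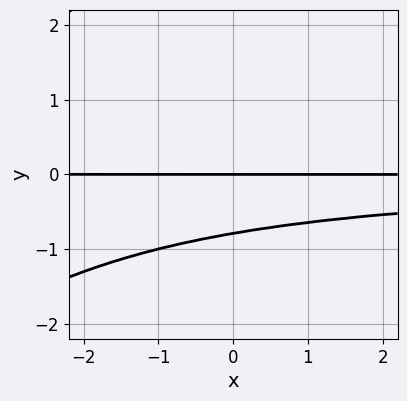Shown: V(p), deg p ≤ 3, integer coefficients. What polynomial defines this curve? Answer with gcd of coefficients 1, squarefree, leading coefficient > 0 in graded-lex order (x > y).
x*y^2 - y^3 + 3*y^2 + 3*y

First, degree: the shape is more complex than any degree-2 curve, so deg p = 3.
Then, from the axis intercepts and sections: every point of the x-axis in the box is on the curve; one y-axis crossing is at y = 0.
Finally, the integer polynomial consistent with all of this is the stated p.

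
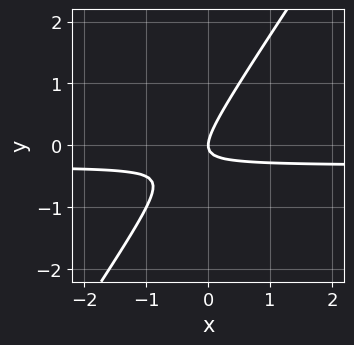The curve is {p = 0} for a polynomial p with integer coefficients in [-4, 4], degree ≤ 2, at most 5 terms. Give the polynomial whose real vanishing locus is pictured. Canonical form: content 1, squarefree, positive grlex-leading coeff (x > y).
3*x*y - 2*y^2 + x

First, degree: the shape is more complex than any degree-1 curve, so deg p = 2.
Next, checking where it meets the axes: it crosses the y-axis at the gridline y = 0; it crosses the x-axis at the gridline x = 0.
Finally, solving for integer coefficients yields p as stated.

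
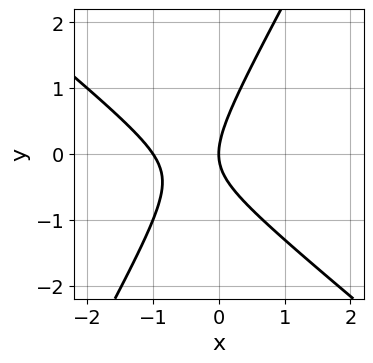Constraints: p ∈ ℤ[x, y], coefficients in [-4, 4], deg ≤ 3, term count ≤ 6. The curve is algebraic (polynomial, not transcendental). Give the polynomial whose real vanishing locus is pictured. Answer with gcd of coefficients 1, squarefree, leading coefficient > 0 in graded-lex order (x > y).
3*x^2 + 2*x*y - 2*y^2 + 3*x

deg p = 2. The shape is more complex than any degree-1 curve.
Reading off the gridlines: it meets the y-axis at y = 0 (among the integer gridlines); among the integer gridlines, it crosses the x-axis at x ∈ {-1, 0}.
Solving for integer coefficients yields p as stated.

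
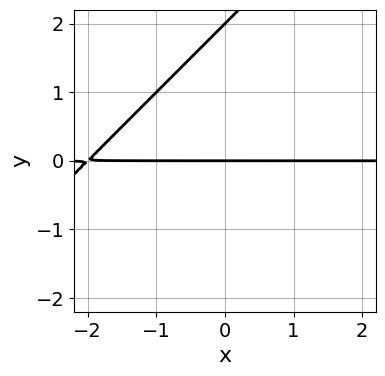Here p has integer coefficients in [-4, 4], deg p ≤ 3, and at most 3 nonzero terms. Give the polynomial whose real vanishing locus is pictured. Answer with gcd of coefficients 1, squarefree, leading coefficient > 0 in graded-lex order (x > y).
First, the degree is 2 — no degree-1 curve has this shape.
Next, against the integer gridlines: the visible x-axis segment lies entirely on the curve; among the integer gridlines, it crosses the y-axis at y ∈ {0, 2}.
Finally, solving for integer coefficients yields p as stated.

x*y - y^2 + 2*y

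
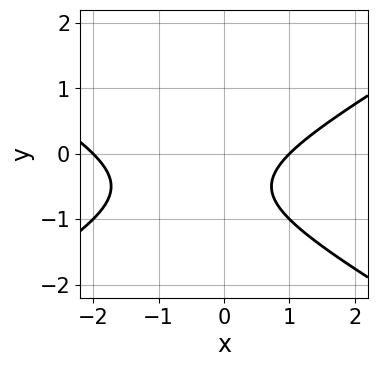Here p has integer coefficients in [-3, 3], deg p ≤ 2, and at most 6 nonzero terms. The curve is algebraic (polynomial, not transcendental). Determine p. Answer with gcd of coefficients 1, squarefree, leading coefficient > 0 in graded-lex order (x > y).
x^2 - 3*y^2 + x - 3*y - 2

1. Degree: the shape is more complex than any degree-1 curve, so deg p = 2.
2. From the visible intercepts: the x-axis gridline crossings are at x ∈ {-2, 1}; no y-intercept at any integer in the box.
3. Assembling these constraints gives the stated polynomial.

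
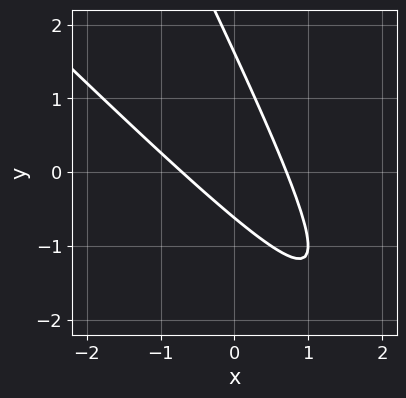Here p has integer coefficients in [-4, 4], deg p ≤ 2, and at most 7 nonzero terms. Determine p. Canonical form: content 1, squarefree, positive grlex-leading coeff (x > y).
2*x^2 + 3*x*y + y^2 - y - 1

1. Degree: no degree-1 curve has this shape, so deg p = 2.
2. Putting this together gives p.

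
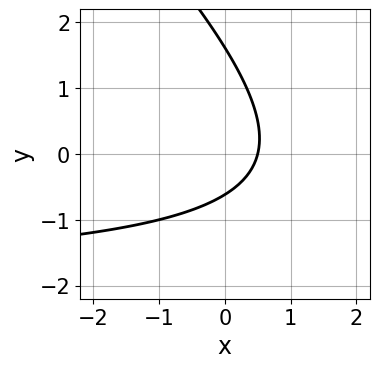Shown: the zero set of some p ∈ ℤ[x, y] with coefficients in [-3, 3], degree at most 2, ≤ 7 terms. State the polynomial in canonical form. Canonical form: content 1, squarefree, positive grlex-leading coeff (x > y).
1. Degree: the shape is more complex than any degree-1 curve, so deg p = 2.
2. Solving for integer coefficients yields p as stated.

x*y + y^2 + 2*x - y - 1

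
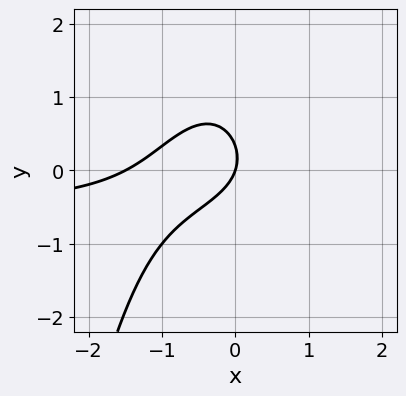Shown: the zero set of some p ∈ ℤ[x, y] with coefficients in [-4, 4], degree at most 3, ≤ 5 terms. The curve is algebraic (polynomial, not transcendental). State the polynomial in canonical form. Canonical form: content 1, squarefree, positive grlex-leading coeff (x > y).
3*x^2*y + 2*x^2 + 3*y^2 + 3*x - y

First, the degree is 3 — a generic line meets the curve in up to 3 points.
Next, observable constraints: one y-axis crossing is at y = 0; it meets the x-axis at x = 0 (among the integer gridlines).
Finally, assembling these constraints gives the stated polynomial.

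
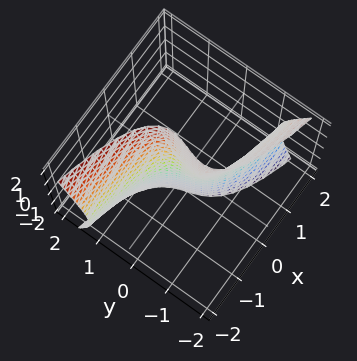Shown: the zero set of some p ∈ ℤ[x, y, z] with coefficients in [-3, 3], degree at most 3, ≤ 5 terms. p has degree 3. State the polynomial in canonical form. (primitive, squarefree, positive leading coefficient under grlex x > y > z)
x*z^2 + 3*y^3 - y*z + 2*x

(a) The degree is 3 — no degree-2 surface has this shape.
(b) Observable constraints: every point of the z-axis in the box is on the surface; it meets the y-axis at y = 0 (among the integer gridlines); one x-axis crossing is at x = 0.
(c) Putting this together gives p.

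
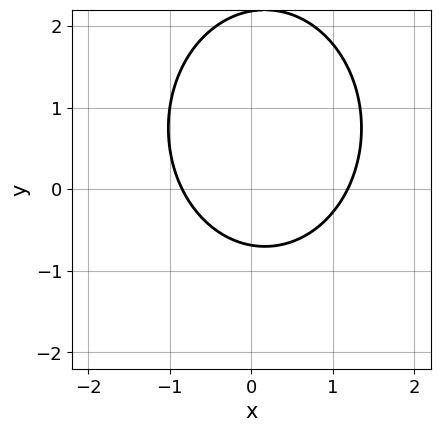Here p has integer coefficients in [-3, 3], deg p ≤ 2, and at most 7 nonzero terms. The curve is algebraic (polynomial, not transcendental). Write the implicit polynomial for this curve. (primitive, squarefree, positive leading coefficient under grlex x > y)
3*x^2 + 2*y^2 - x - 3*y - 3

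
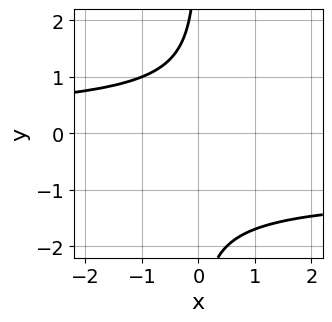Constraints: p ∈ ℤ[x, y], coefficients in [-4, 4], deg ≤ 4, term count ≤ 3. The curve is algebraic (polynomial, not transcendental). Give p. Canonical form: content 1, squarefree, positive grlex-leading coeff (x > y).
x*y^3 + x*y^2 + 2

(a) The degree is 4 — a generic line meets the curve in up to 4 points.
(b) From the visible intercepts: the curve avoids every integer x-axis point in the box; it misses every integer gridline on the y-axis.
(c) Fitting integer coefficients to these (and the overall shape) gives p.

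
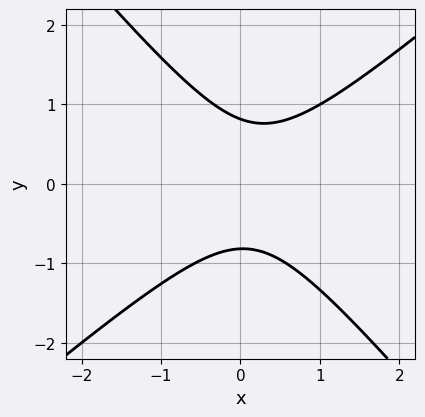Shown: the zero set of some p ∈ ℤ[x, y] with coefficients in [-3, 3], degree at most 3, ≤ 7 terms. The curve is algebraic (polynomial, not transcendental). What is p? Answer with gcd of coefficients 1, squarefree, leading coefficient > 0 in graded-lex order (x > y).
(a) deg p = 2. No degree-1 curve has this shape.
(b) Checking where it meets the axes: it misses every integer gridline on the x-axis.
(c) These observations pin down the coefficients.

3*x^2 - x*y - 3*y^2 - x + 2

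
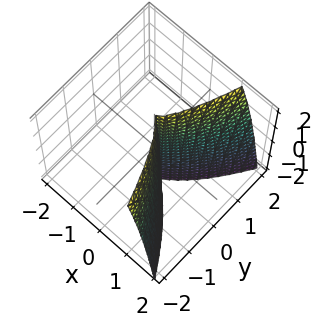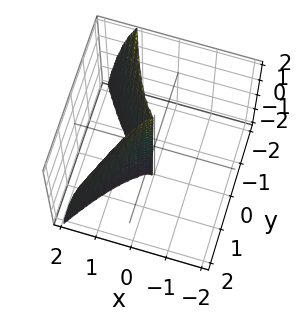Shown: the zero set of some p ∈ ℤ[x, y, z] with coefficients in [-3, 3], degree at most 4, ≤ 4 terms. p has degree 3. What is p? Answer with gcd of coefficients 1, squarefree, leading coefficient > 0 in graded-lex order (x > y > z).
First, deg p = 3. The shape is more complex than any degree-2 surface.
Then, from the axis intercepts and sections: one y-axis crossing is at y = 0; every point of the z-axis in the box is on the surface.
Finally, putting this together gives p.

3*x^3 + y^2*z - 3*y^2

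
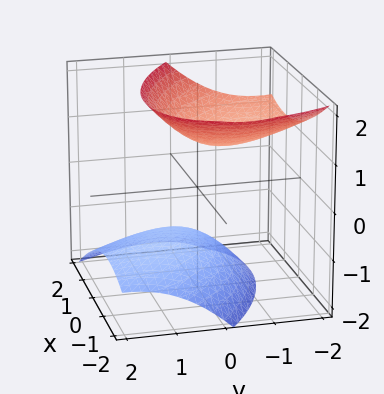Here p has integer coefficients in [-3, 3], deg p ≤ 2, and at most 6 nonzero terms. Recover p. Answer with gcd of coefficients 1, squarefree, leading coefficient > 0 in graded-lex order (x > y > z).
2*x^2 + 2*x*y + 2*y^2 + 3*y*z - 3*z^2 + 3

1. I count 2 distinct pieces. They look like related sheets of one shape, so recover p as a whole.
2. The degree is 2 — no degree-1 surface has this shape.
3. From the visible intercepts: it misses every integer gridline on the y-axis; it misses every integer gridline on the x-axis; the z-axis gridline crossings are at z ∈ {-1, 1}.
4. Matching integer coefficients to the picture gives p.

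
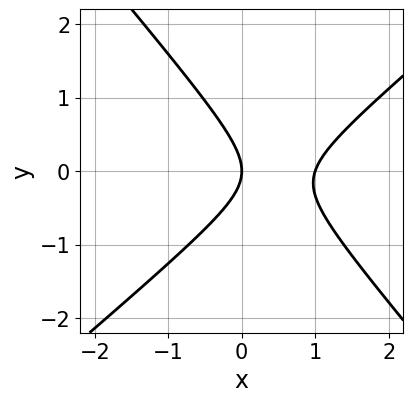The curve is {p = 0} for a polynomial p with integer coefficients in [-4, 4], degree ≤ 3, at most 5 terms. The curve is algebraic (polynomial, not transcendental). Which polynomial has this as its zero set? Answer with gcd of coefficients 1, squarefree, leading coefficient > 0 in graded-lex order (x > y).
1. Degree: the shape is more complex than any degree-1 curve, so deg p = 2.
2. Observable constraints: it crosses the y-axis at the gridline y = 0; the x-axis gridline crossings are at x ∈ {0, 1}.
3. Putting this together gives p.

3*x^2 - x*y - 3*y^2 - 3*x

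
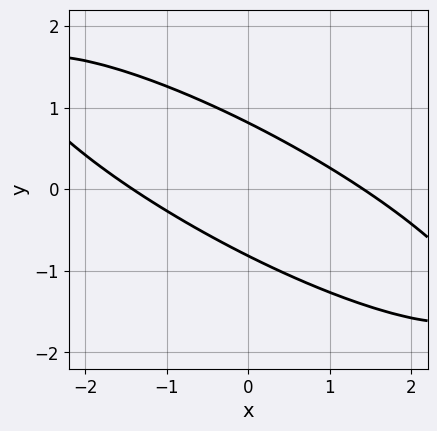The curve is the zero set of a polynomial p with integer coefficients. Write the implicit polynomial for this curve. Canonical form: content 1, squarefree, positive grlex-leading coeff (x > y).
x^2 + 3*x*y + 3*y^2 - 2

1. Degree: no degree-1 curve has this shape, so deg p = 2.
2. Matching integer coefficients to the picture gives p.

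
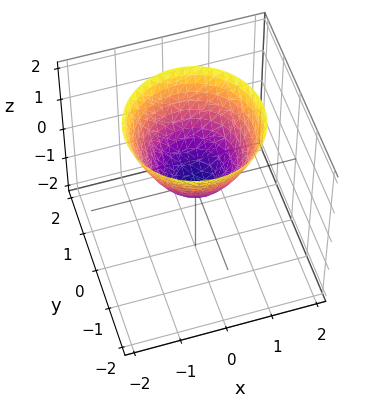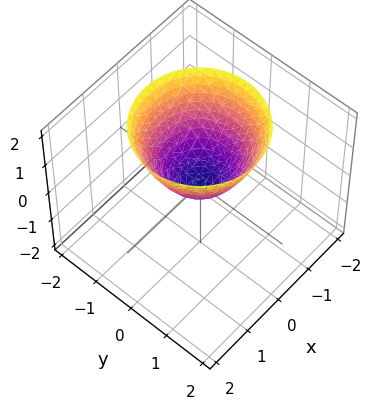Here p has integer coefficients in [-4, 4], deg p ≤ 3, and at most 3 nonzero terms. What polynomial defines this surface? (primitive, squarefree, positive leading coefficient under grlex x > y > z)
1. The degree is 2 — a paraboloid; a quadric.
2. Symmetries: rotational symmetry about the z-axis ⇒ p depends on x, y only through x² + y².
3. Against the integer gridlines: it meets the z-axis at z = 0 (among the integer gridlines); a circular section at z = 2 has radius between 1 and 2; it meets the x-axis at x = 0 (among the integer gridlines).
4. Together with the visible shape, these determine p as stated.

x^2 + y^2 - z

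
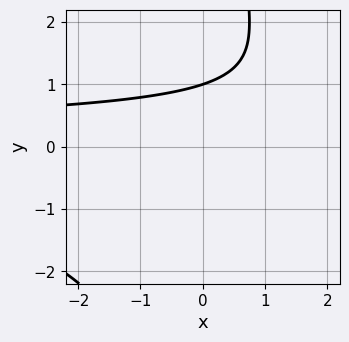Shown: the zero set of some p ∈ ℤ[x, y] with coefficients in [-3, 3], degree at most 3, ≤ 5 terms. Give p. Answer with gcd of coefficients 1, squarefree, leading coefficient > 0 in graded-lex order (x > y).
x*y^2 - 3*y + 3

First, deg p = 3. No degree-2 curve has this shape.
Then, from the visible intercepts: the curve avoids every integer x-axis point in the box; one y-axis crossing is at y = 1.
Finally, assembling these constraints gives the stated polynomial.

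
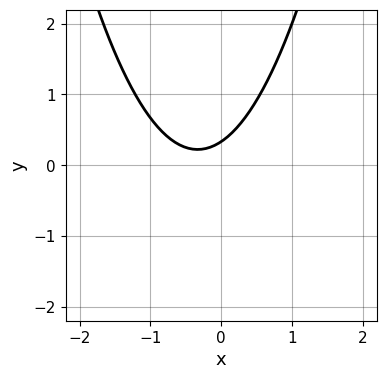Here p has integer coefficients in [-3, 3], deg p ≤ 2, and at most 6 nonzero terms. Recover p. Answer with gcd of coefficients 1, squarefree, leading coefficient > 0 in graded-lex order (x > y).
3*x^2 + 2*x - 3*y + 1

Degree: the shape is more complex than any degree-1 curve, so deg p = 2.
Observable constraints: it misses every integer gridline on the x-axis.
Matching integer coefficients to the picture gives p.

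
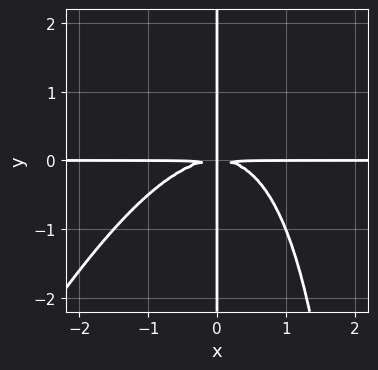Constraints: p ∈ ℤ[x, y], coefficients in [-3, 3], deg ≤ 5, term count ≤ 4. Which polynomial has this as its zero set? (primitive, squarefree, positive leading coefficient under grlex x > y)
2*x^3*y - x^2*y^2 + 3*x*y^2

deg p = 4.
Against the integer gridlines: every point of the x-axis in the box is on the curve; every point of the y-axis in the box is on the curve.
Together with the visible shape, these determine p as stated.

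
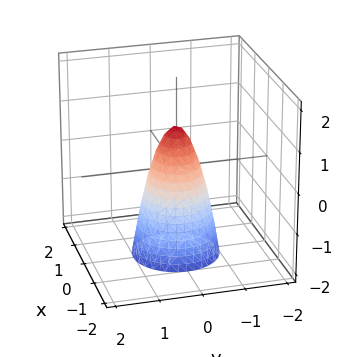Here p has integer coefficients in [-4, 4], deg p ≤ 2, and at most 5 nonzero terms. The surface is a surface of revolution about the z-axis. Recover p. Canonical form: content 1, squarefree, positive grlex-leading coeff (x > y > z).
First, the degree is 2 — no degree-1 surface has this shape.
Then, symmetries: rotational symmetry about the z-axis ⇒ p depends on x, y only through x² + y².
Then, from the visible intercepts: it meets the z-axis at z = 1 (among the integer gridlines); a circular section at z = 0 has radius between 0 and 1.
Finally, matching integer coefficients to the picture gives p.

3*x^2 + 3*y^2 + z - 1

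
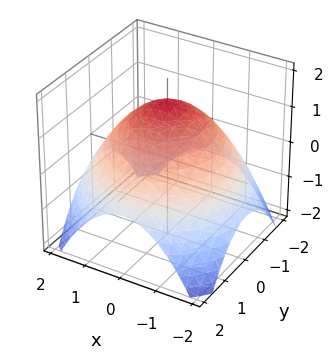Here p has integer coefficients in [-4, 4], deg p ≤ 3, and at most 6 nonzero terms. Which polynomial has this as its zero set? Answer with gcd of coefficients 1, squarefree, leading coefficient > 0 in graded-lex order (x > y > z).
x^2 + y^2 + 2*z - 3

First, degree: the shape is more complex than any degree-1 surface, so deg p = 2.
Then, symmetry: the surface is invariant under rotation about z: p = q(x² + y², z).
Then, against the integer gridlines: a circular section at z = 0 has radius between 1 and 2.
Finally, the integer polynomial consistent with all of this is the stated p.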